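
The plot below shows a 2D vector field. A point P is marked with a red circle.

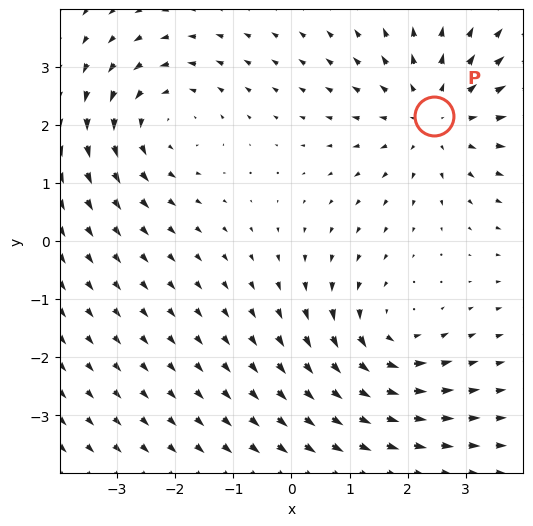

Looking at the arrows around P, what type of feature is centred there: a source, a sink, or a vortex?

At P (2.5, 2.2) the arrows spread outward. Divergence about +4, curl ≈0 — positive divergence with near-zero curl is a source.

source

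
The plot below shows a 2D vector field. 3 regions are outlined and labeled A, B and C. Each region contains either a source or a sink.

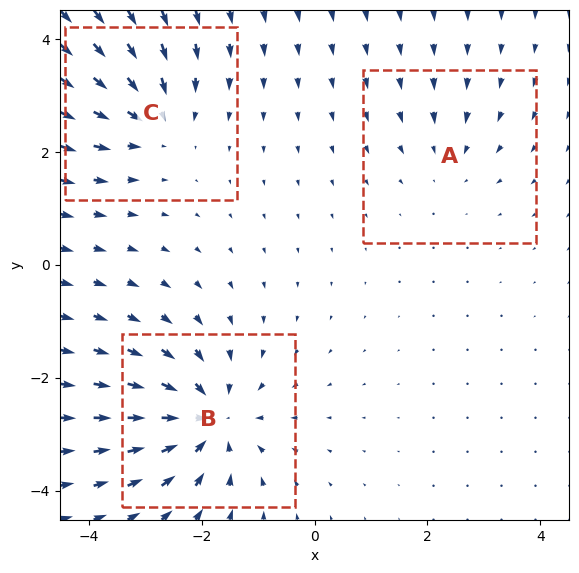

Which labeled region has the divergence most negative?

Divergence at each region's feature centre — A: about -2, B: about -5, C: about -3. Region B is most negative.

B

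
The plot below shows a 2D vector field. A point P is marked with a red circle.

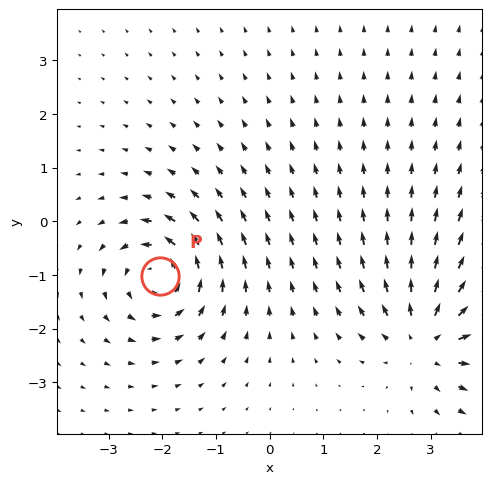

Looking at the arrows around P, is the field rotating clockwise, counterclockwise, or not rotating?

Near P at (-2.0, -1.0) the arrows circulate counterclockwise. The curl (z-component) there is about +6; positive curl means counterclockwise rotation.

counterclockwise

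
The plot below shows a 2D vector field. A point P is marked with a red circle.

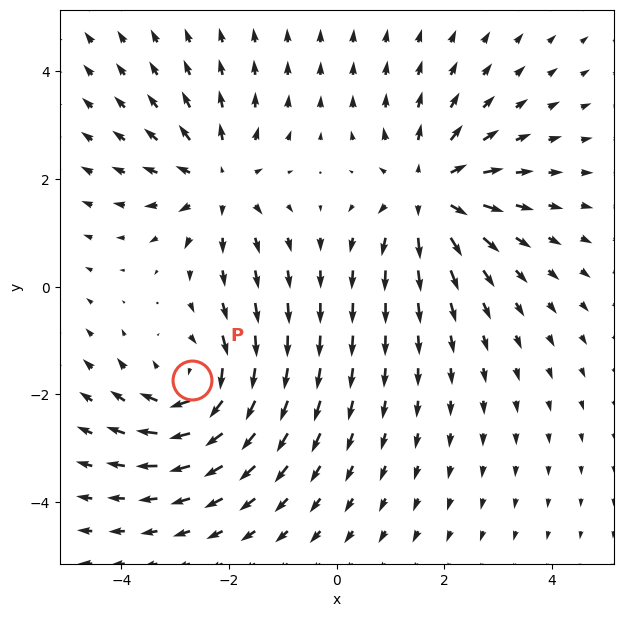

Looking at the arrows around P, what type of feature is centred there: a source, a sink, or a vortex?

At P (-2.7, -1.7) the arrows circulate clockwise. Divergence ≈0, curl about -5 — near-zero divergence with nonzero curl is a vortex.

vortex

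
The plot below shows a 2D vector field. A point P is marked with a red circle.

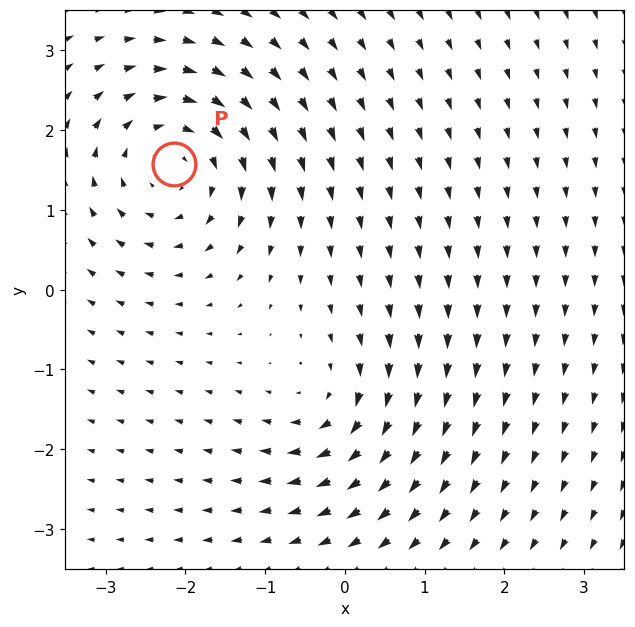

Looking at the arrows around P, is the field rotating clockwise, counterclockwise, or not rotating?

Near P at (-2.1, 1.6) the arrows circulate clockwise. The curl (z-component) there is about -5; negative curl means clockwise rotation.

clockwise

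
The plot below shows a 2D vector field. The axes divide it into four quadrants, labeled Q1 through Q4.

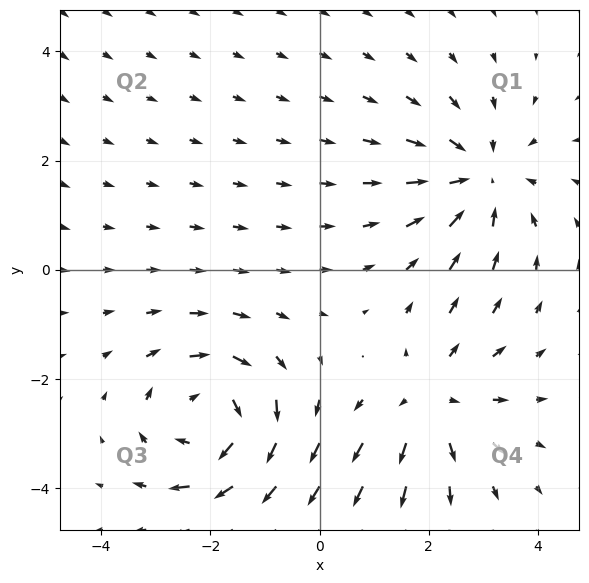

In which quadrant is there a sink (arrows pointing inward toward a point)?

Q1

The sink sits at approximately (2.9, 1.7), which lies in quadrant Q1. The divergence there is about -3, negative as expected for a sink.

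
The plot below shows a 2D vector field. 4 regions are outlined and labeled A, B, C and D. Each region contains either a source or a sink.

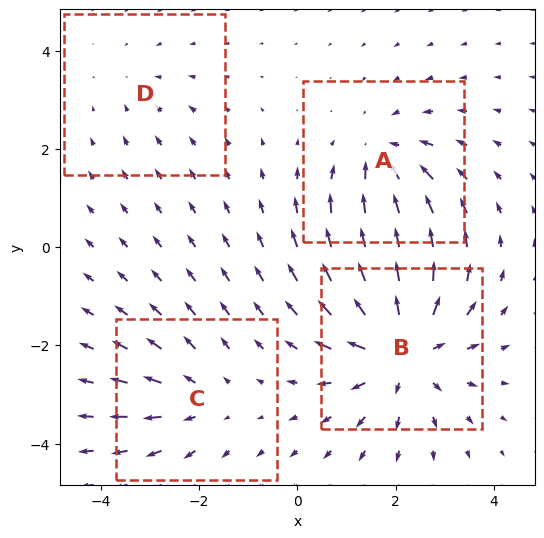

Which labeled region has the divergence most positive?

Divergence at each region's feature centre — A: about -4, B: about +6, C: about +3, D: about -2. Region B is most positive.

B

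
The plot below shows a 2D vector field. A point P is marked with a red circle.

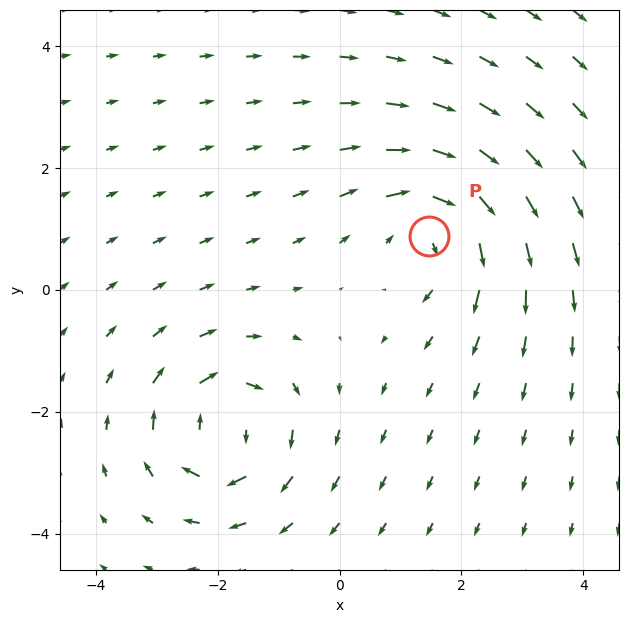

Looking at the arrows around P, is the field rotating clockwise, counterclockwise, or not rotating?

clockwise

Near P at (1.5, 0.9) the arrows circulate clockwise. The curl (z-component) there is about -5; negative curl means clockwise rotation.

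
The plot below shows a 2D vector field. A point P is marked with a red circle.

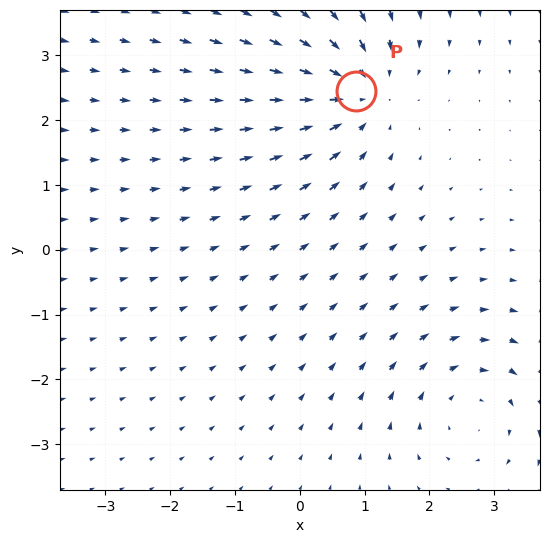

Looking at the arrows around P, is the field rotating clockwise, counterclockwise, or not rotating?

not rotating

Near P at (0.9, 2.5) the arrows show no circulation. The curl there is ≈0.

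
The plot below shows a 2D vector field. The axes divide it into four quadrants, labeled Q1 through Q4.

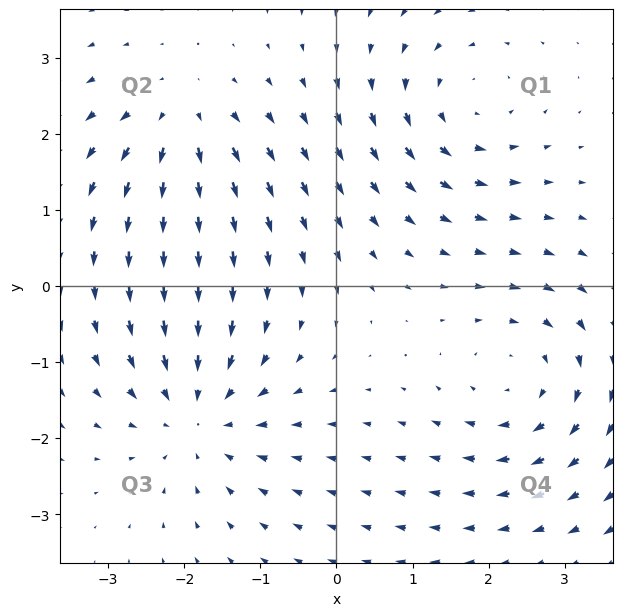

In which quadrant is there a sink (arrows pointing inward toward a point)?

Q3

The sink sits at approximately (-1.8, -1.7), which lies in quadrant Q3. The divergence there is about -4, negative as expected for a sink.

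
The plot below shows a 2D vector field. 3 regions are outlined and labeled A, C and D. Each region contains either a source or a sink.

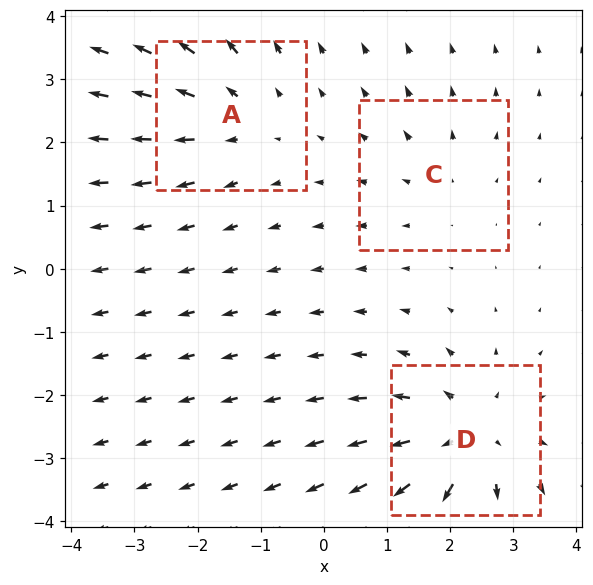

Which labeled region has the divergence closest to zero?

C

Divergence at each region's feature centre — A: about +3, C: about +2, D: about +4. Region C is closest to zero.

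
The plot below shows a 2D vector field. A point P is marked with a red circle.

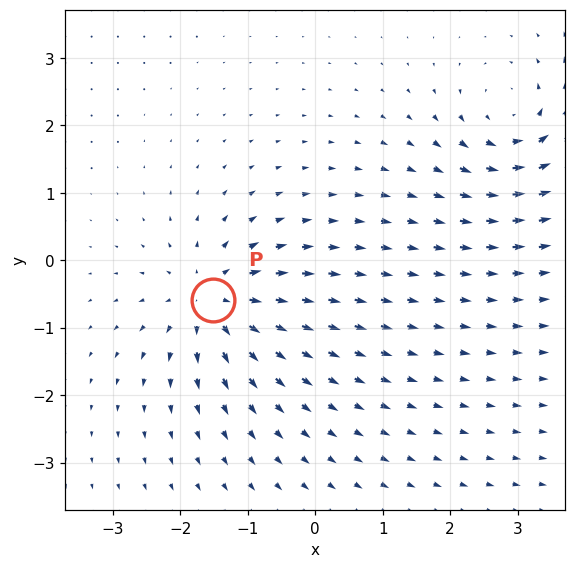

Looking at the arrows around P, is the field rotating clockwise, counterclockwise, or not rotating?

not rotating

Near P at (-1.5, -0.6) the arrows show no circulation. The curl there is ≈0.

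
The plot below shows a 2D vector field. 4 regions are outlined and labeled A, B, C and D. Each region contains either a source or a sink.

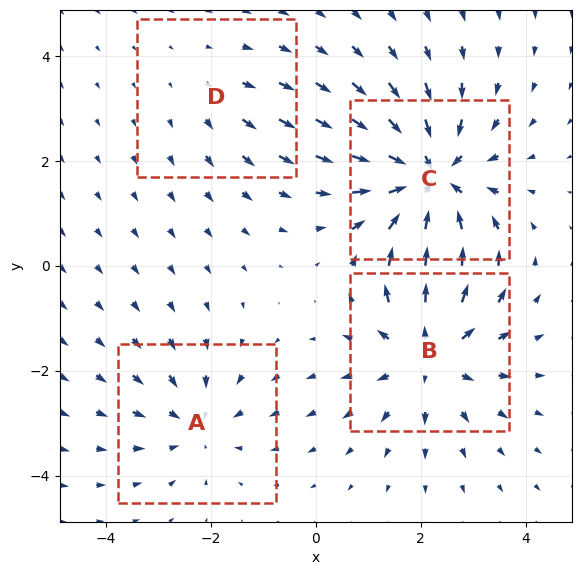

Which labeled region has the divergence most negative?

C

Divergence at each region's feature centre — A: about -3, B: about +5, C: about -6, D: about +2. Region C is most negative.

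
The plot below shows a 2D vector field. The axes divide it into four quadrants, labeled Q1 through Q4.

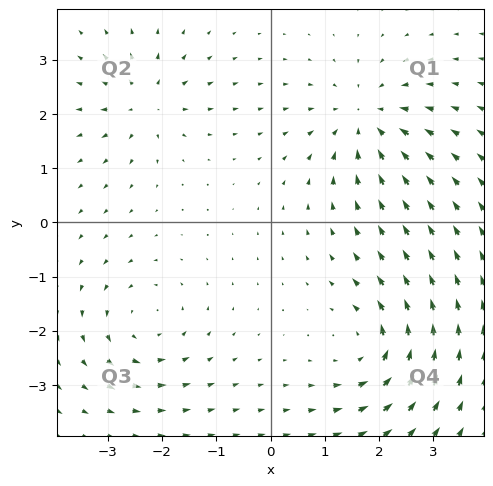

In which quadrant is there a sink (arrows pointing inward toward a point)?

Q1

The sink sits at approximately (1.8, 1.9), which lies in quadrant Q1. The divergence there is about -5, negative as expected for a sink.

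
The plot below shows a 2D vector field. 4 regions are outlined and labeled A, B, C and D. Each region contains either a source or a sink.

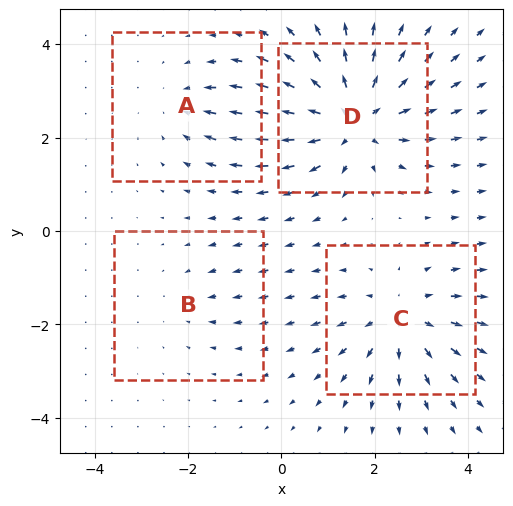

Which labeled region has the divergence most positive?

Divergence at each region's feature centre — A: about -3, B: about -2, C: about +4, D: about +6. Region D is most positive.

D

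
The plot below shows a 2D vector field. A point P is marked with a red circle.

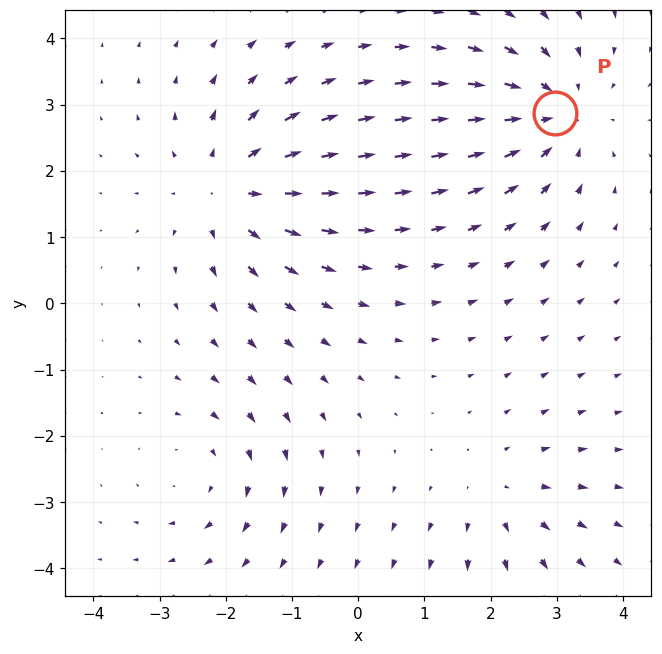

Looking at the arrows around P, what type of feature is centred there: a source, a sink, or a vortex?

At P (3.0, 2.9) the arrows converge inward. Divergence about -4, curl ≈0 — negative divergence with near-zero curl is a sink.

sink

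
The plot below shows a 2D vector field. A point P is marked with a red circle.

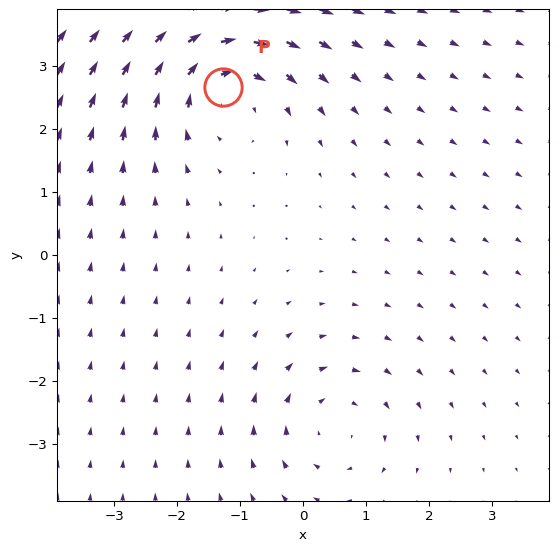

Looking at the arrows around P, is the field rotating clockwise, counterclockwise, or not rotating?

Near P at (-1.3, 2.7) the arrows circulate clockwise. The curl (z-component) there is about -4; negative curl means clockwise rotation.

clockwise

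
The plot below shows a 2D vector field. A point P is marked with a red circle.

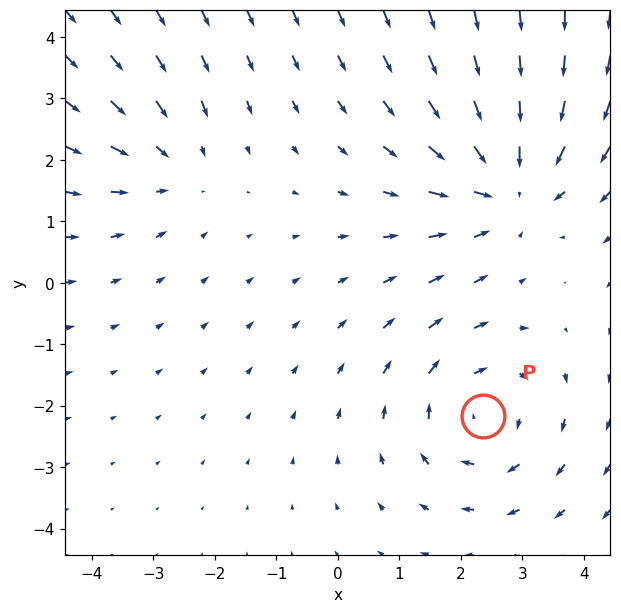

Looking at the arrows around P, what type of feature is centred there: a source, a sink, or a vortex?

At P (2.4, -2.2) the arrows circulate clockwise. Divergence ≈0, curl about -3 — near-zero divergence with nonzero curl is a vortex.

vortex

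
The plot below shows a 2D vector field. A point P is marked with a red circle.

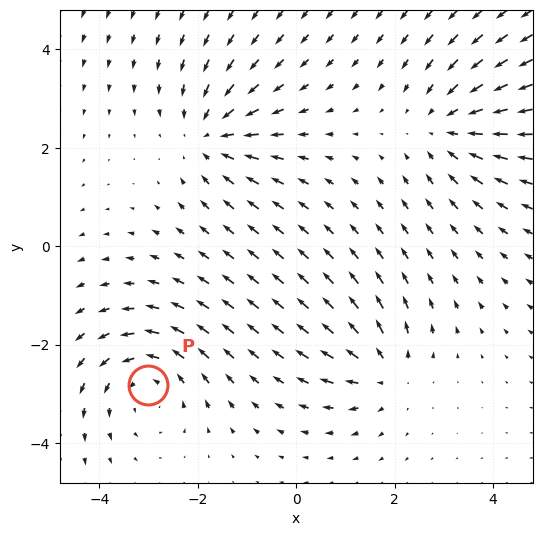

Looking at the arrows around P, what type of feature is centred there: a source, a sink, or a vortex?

At P (-3.0, -2.8) the arrows circulate counterclockwise. Divergence ≈0, curl about +3 — near-zero divergence with nonzero curl is a vortex.

vortex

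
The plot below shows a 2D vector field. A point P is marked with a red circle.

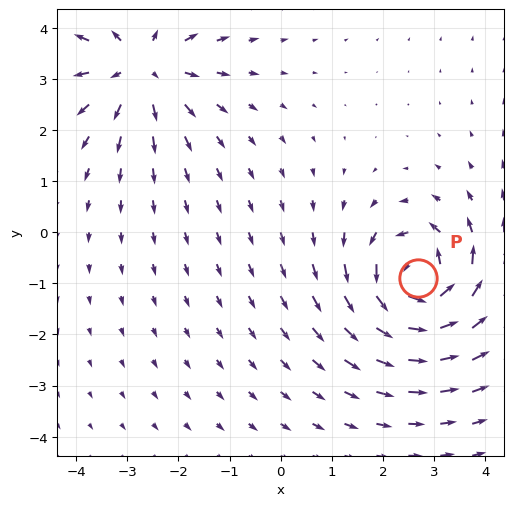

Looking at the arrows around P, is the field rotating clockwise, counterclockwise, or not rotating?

counterclockwise

Near P at (2.7, -0.9) the arrows circulate counterclockwise. The curl (z-component) there is about +7; positive curl means counterclockwise rotation.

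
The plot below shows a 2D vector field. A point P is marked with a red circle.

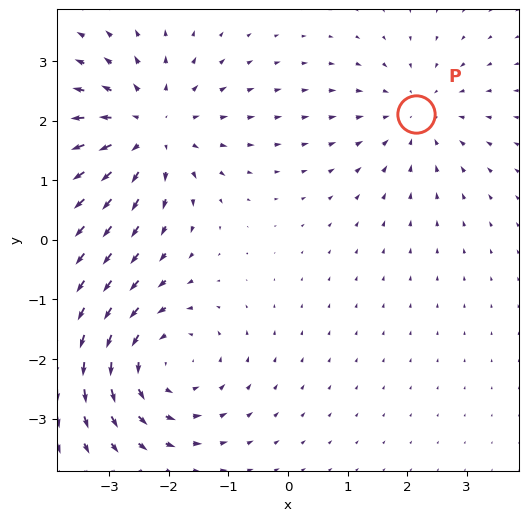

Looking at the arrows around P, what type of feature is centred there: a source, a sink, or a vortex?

sink

At P (2.2, 2.1) the arrows converge inward. Divergence about -3, curl ≈0 — negative divergence with near-zero curl is a sink.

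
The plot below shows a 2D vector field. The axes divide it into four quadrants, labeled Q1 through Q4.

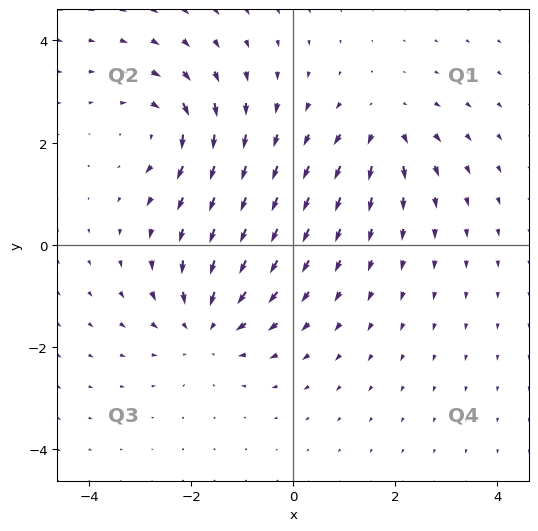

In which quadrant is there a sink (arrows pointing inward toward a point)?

The sink sits at approximately (-1.7, -1.6), which lies in quadrant Q3. The divergence there is about -4, negative as expected for a sink.

Q3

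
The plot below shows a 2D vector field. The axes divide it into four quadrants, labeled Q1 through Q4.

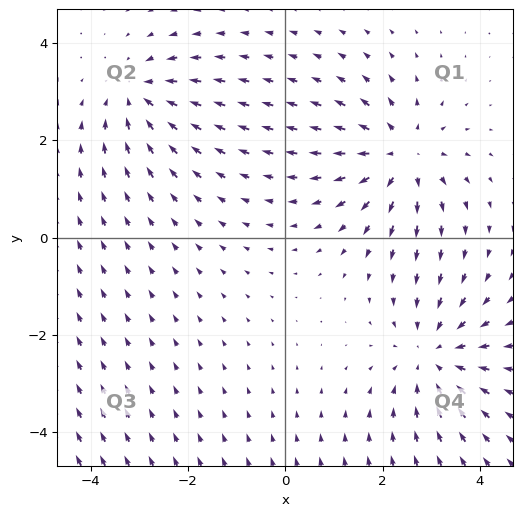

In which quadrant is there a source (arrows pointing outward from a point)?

Q1

The source sits at approximately (2.4, 1.7), which lies in quadrant Q1. The divergence there is about +4, positive as expected for a source.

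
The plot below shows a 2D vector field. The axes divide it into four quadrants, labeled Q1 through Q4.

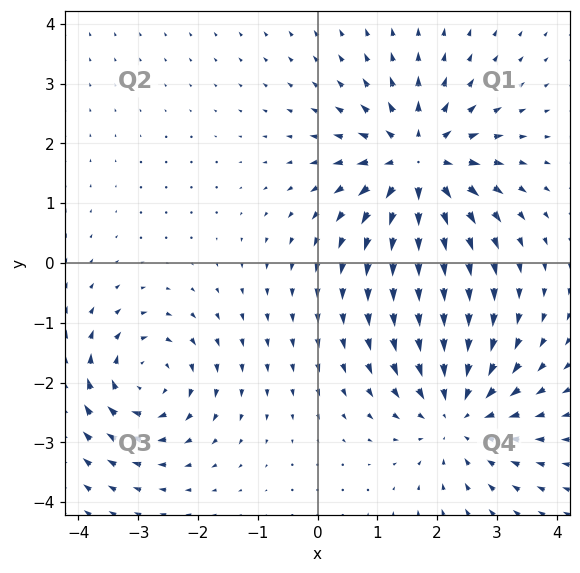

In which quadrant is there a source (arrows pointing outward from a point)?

The source sits at approximately (1.7, 1.7), which lies in quadrant Q1. The divergence there is about +6, positive as expected for a source.

Q1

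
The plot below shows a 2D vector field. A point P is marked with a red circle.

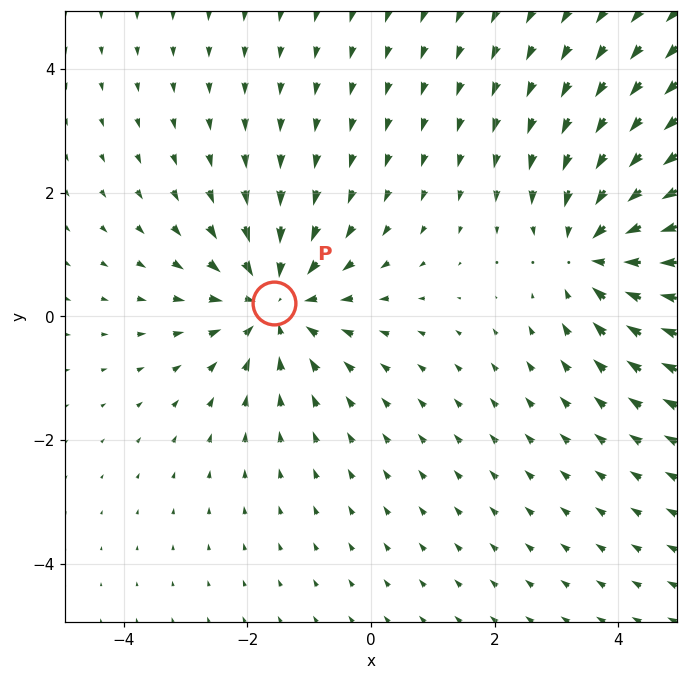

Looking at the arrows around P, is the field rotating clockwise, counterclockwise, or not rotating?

Near P at (-1.6, 0.2) the arrows show no circulation. The curl there is ≈0.

not rotating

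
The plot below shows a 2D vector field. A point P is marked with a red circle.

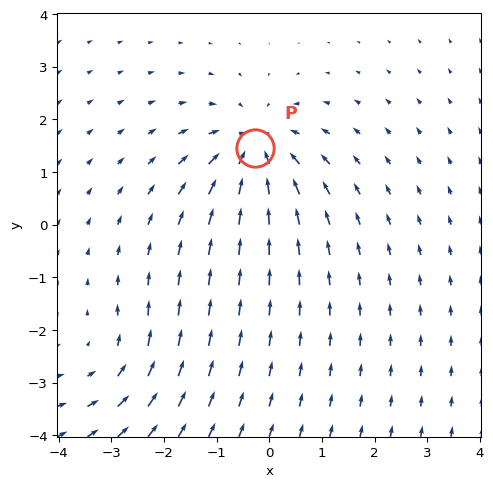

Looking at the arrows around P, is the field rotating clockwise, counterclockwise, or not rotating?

Near P at (-0.3, 1.5) the arrows show no circulation. The curl there is ≈0.

not rotating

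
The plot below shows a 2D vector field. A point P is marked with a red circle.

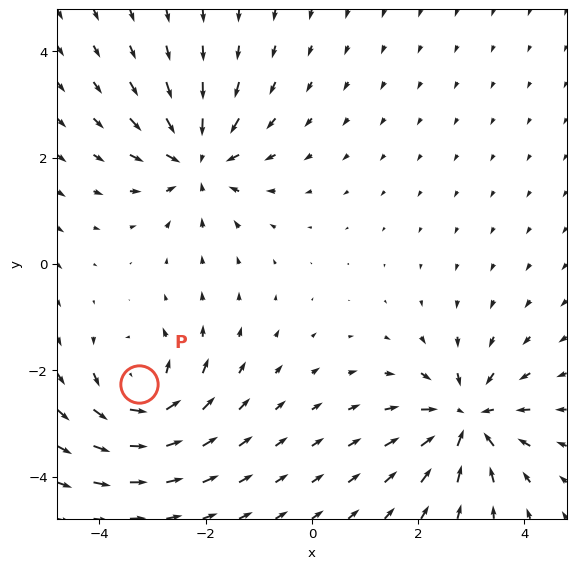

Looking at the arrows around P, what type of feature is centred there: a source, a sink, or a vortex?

vortex

At P (-3.3, -2.2) the arrows circulate counterclockwise. Divergence ≈0, curl about +4 — near-zero divergence with nonzero curl is a vortex.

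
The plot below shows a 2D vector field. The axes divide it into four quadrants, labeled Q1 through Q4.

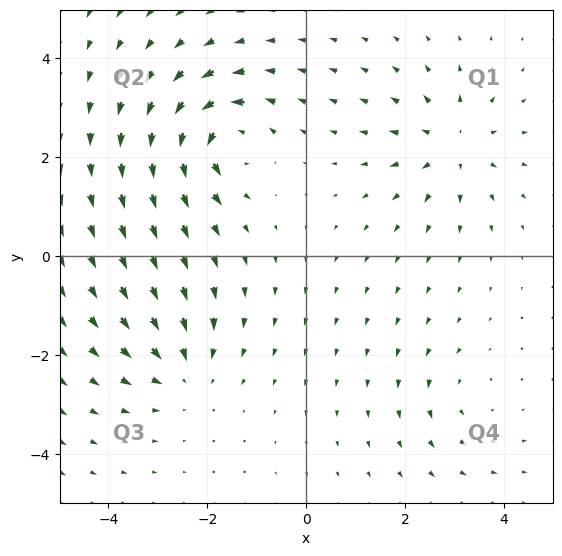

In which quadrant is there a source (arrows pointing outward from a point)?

Q1

The source sits at approximately (3.0, 2.2), which lies in quadrant Q1. The divergence there is about +4, positive as expected for a source.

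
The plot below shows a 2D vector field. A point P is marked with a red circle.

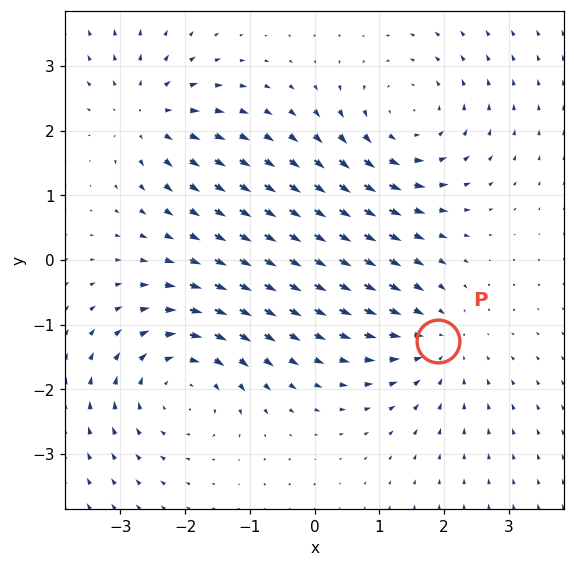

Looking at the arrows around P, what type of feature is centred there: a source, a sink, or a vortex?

At P (1.9, -1.3) the arrows converge inward. Divergence about -3, curl ≈0 — negative divergence with near-zero curl is a sink.

sink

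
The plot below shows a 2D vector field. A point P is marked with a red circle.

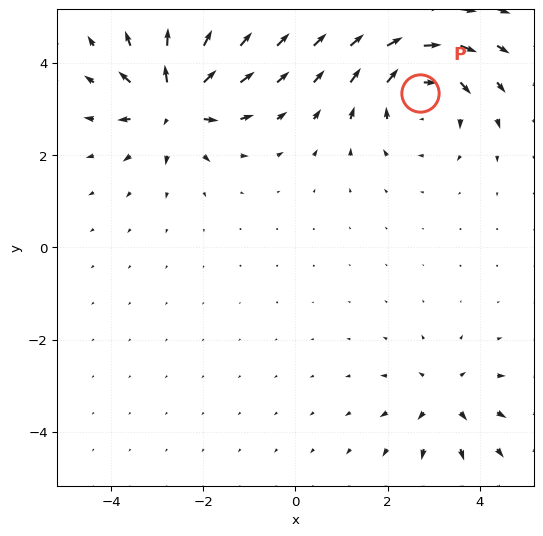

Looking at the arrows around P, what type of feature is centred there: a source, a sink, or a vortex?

vortex

At P (2.7, 3.3) the arrows circulate clockwise. Divergence ≈0, curl about -5 — near-zero divergence with nonzero curl is a vortex.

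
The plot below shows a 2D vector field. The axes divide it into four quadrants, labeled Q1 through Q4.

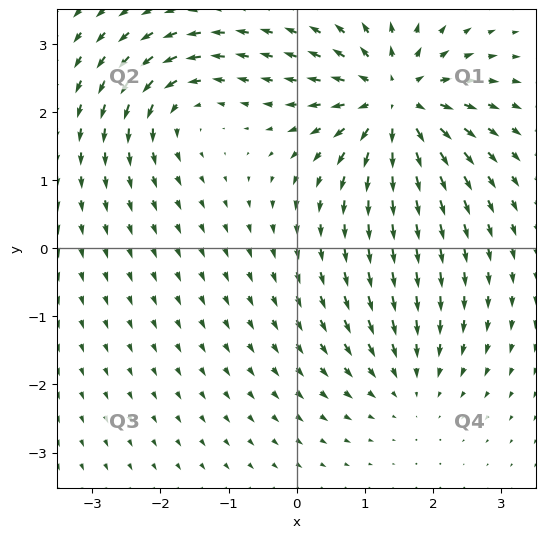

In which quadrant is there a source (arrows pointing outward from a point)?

The source sits at approximately (1.4, 2.2), which lies in quadrant Q1. The divergence there is about +6, positive as expected for a source.

Q1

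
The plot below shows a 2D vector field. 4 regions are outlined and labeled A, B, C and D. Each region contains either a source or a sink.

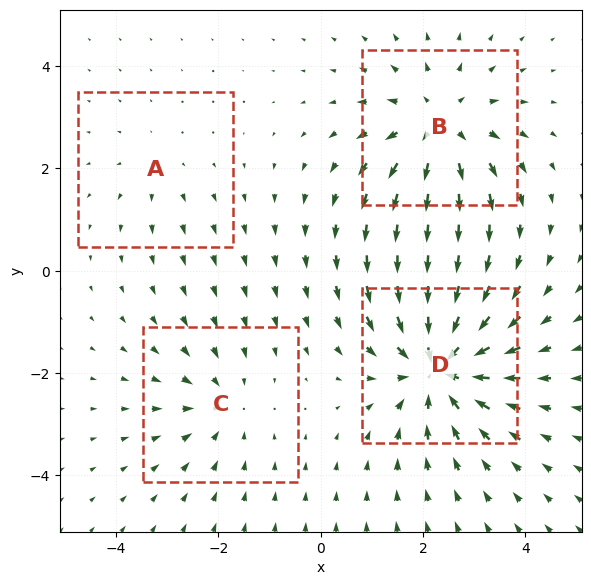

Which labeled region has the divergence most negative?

D

Divergence at each region's feature centre — A: about +2, B: about +5, C: about -3, D: about -6. Region D is most negative.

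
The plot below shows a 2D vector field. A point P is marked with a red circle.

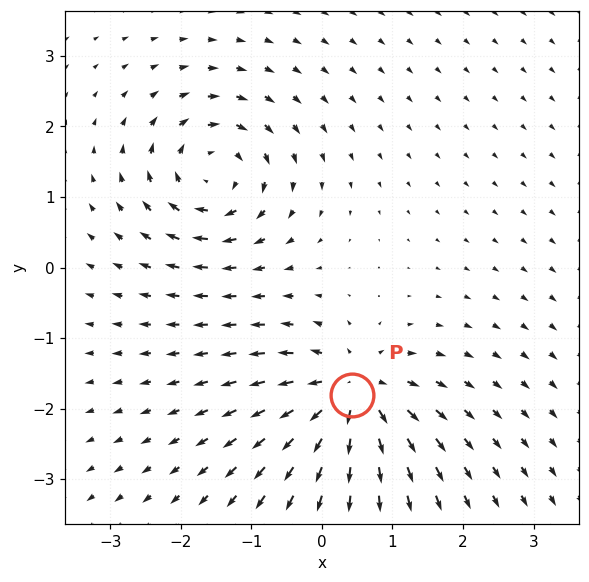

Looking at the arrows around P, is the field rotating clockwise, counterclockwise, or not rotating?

Near P at (0.4, -1.8) the arrows show no circulation. The curl there is ≈0.

not rotating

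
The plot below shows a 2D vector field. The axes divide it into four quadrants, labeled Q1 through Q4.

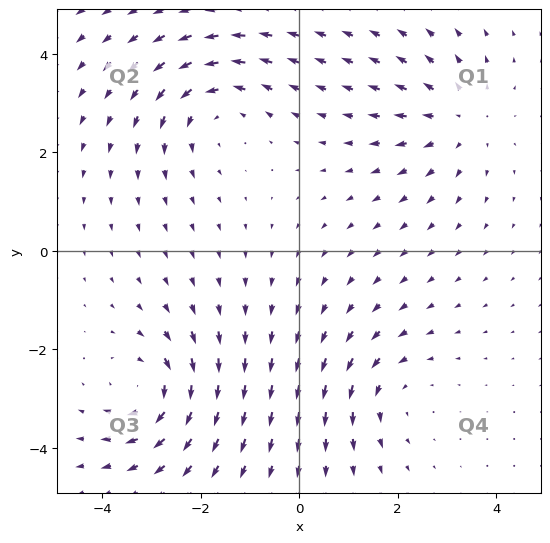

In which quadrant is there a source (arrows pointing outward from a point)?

The source sits at approximately (3.3, 2.7), which lies in quadrant Q1. The divergence there is about +4, positive as expected for a source.

Q1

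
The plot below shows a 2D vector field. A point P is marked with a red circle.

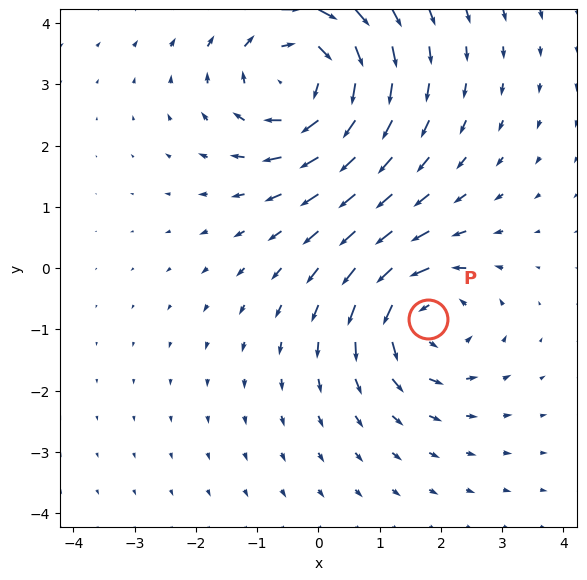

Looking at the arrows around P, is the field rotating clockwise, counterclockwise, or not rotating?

Near P at (1.8, -0.8) the arrows circulate counterclockwise. The curl (z-component) there is about +3; positive curl means counterclockwise rotation.

counterclockwise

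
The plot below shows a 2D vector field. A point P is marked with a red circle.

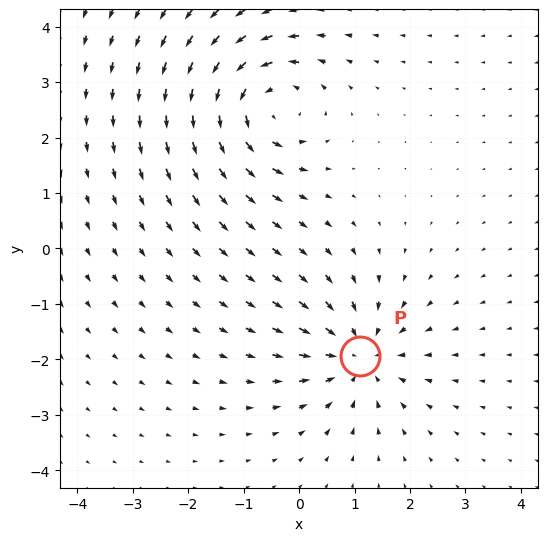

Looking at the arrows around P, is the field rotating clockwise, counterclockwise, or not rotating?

not rotating

Near P at (1.1, -1.9) the arrows show no circulation. The curl there is ≈0.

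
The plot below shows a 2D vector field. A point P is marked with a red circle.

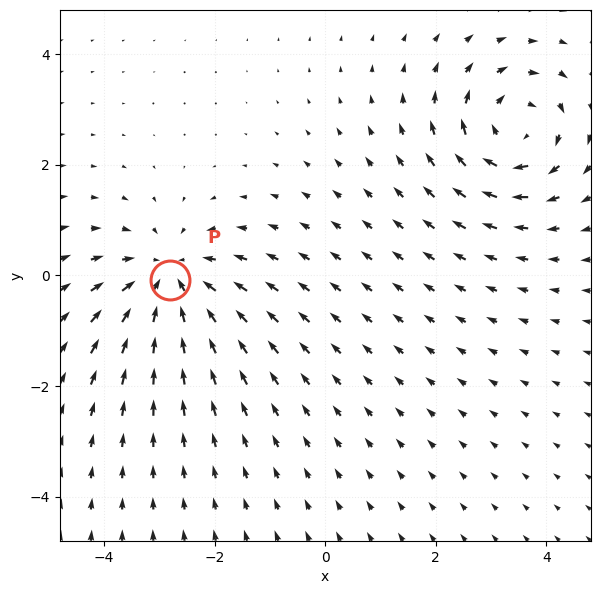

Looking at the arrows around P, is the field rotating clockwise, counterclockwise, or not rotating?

not rotating

Near P at (-2.8, -0.1) the arrows show no circulation. The curl there is ≈0.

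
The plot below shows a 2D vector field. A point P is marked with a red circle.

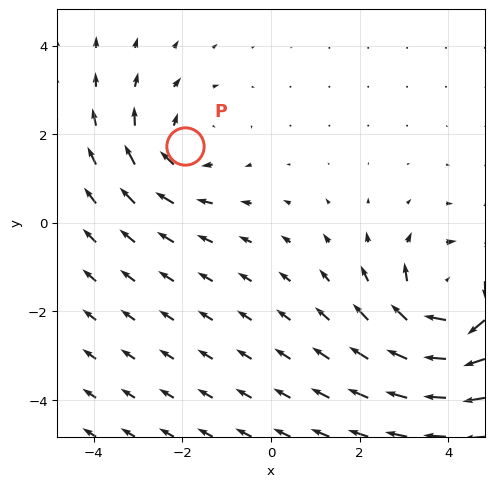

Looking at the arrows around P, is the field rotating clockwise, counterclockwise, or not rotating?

Near P at (-1.9, 1.7) the arrows circulate clockwise. The curl (z-component) there is about -2; negative curl means clockwise rotation.

clockwise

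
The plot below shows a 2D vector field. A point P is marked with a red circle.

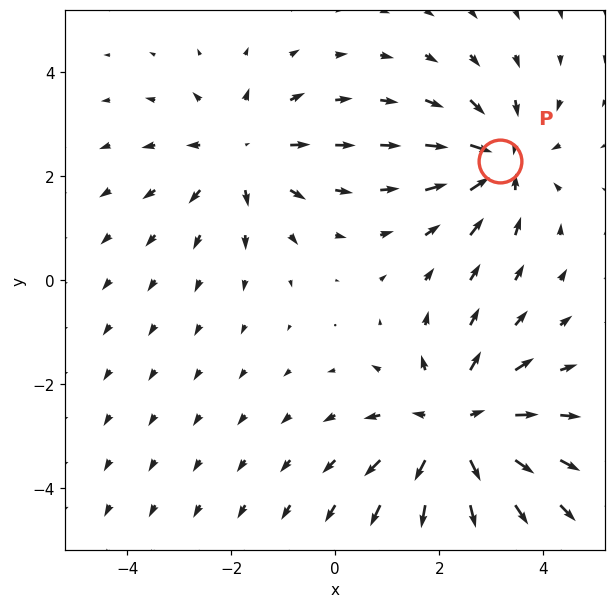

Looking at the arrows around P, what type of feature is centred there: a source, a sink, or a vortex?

sink

At P (3.2, 2.3) the arrows converge inward. Divergence about -3, curl ≈0 — negative divergence with near-zero curl is a sink.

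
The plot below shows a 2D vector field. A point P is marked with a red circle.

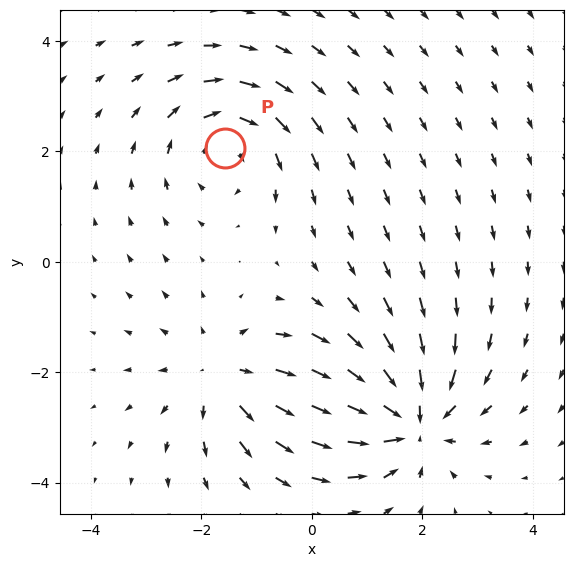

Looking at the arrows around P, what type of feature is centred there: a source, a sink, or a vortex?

vortex

At P (-1.6, 2.1) the arrows circulate clockwise. Divergence ≈0, curl about -4 — near-zero divergence with nonzero curl is a vortex.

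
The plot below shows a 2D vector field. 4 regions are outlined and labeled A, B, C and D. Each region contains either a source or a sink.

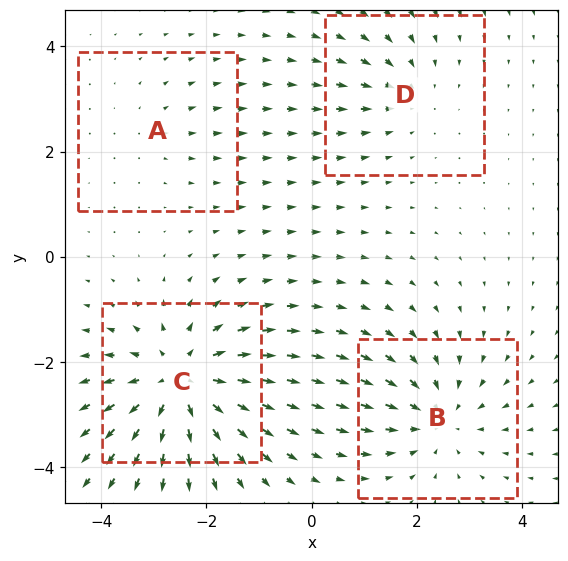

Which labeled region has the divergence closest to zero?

A

Divergence at each region's feature centre — A: about +2, B: about -4, C: about +6, D: about -3. Region A is closest to zero.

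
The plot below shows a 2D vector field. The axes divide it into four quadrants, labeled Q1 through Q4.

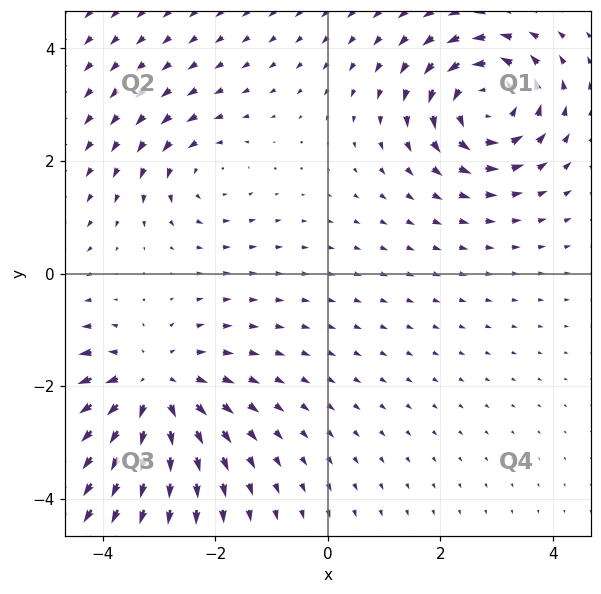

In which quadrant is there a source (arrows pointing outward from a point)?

The source sits at approximately (-3.2, -2.1), which lies in quadrant Q3. The divergence there is about +4, positive as expected for a source.

Q3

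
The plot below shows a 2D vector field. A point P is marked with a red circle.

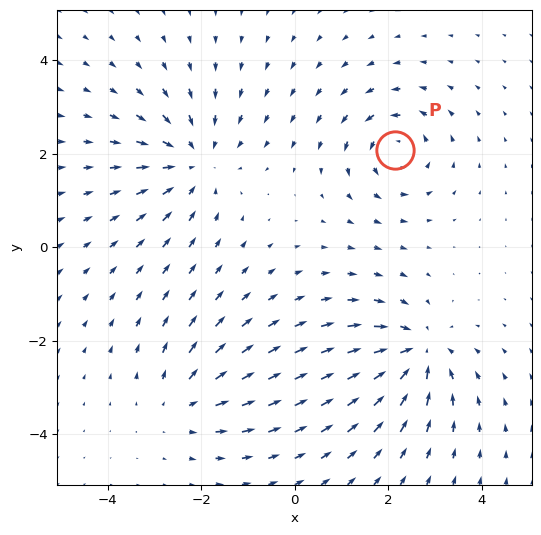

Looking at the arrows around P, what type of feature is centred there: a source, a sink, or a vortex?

At P (2.2, 2.1) the arrows circulate counterclockwise. Divergence ≈0, curl about +4 — near-zero divergence with nonzero curl is a vortex.

vortex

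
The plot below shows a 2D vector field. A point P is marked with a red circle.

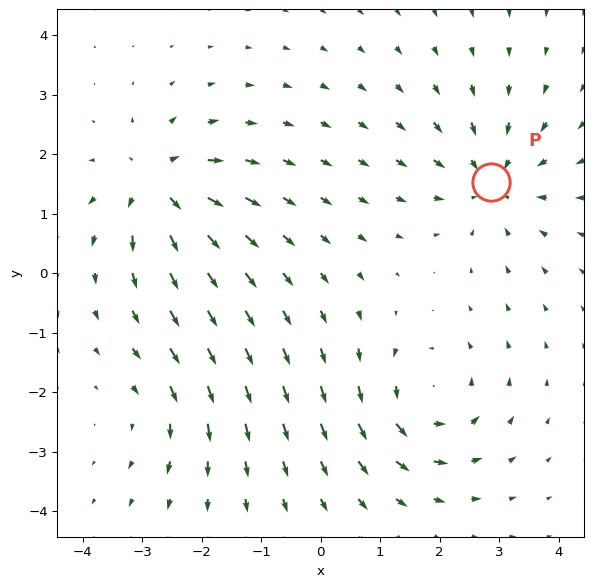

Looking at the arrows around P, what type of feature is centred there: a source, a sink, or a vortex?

sink

At P (2.9, 1.5) the arrows converge inward. Divergence about -5, curl ≈0 — negative divergence with near-zero curl is a sink.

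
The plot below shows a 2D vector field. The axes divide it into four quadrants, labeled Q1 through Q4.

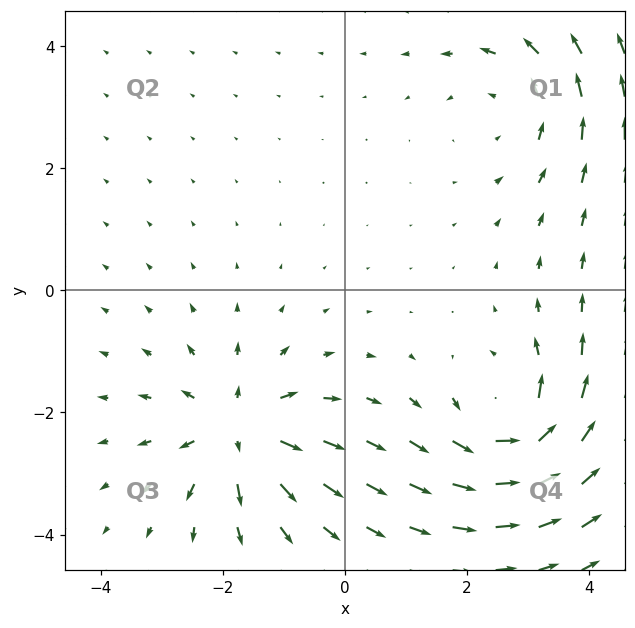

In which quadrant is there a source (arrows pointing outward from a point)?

The source sits at approximately (-1.7, -2.3), which lies in quadrant Q3. The divergence there is about +5, positive as expected for a source.

Q3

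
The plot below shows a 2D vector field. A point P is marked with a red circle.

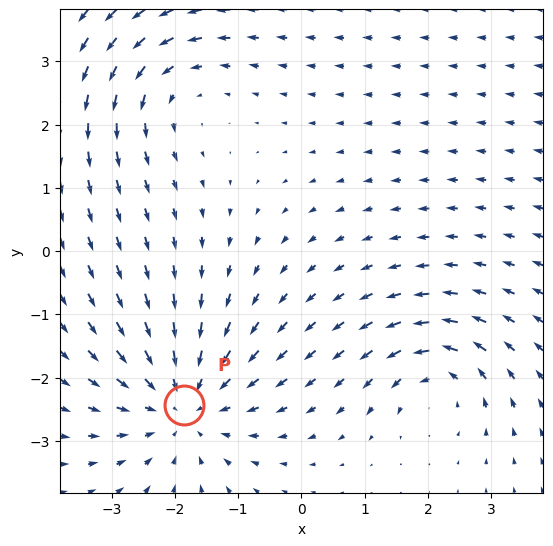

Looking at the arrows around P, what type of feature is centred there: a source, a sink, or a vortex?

At P (-1.9, -2.4) the arrows converge inward. Divergence about -4, curl ≈0 — negative divergence with near-zero curl is a sink.

sink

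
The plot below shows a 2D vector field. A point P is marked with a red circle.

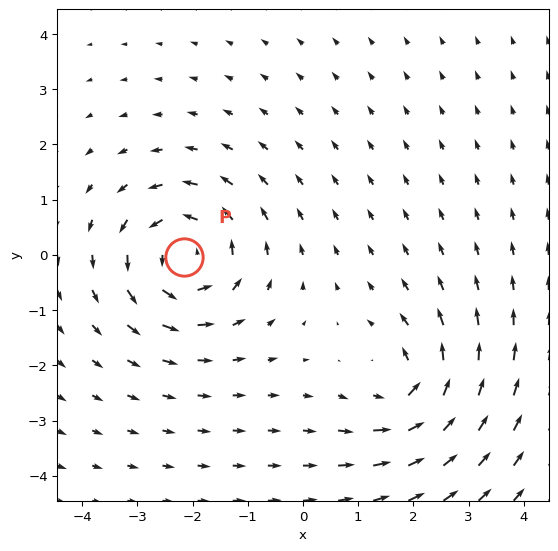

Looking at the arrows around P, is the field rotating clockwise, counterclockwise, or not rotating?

Near P at (-2.2, -0.0) the arrows circulate counterclockwise. The curl (z-component) there is about +5; positive curl means counterclockwise rotation.

counterclockwise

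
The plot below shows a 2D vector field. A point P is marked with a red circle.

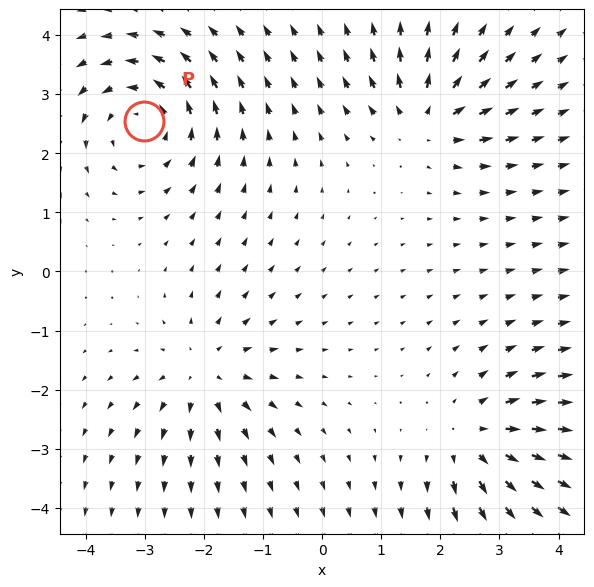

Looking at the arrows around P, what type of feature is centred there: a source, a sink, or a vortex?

vortex

At P (-3.0, 2.5) the arrows circulate counterclockwise. Divergence ≈0, curl about +5 — near-zero divergence with nonzero curl is a vortex.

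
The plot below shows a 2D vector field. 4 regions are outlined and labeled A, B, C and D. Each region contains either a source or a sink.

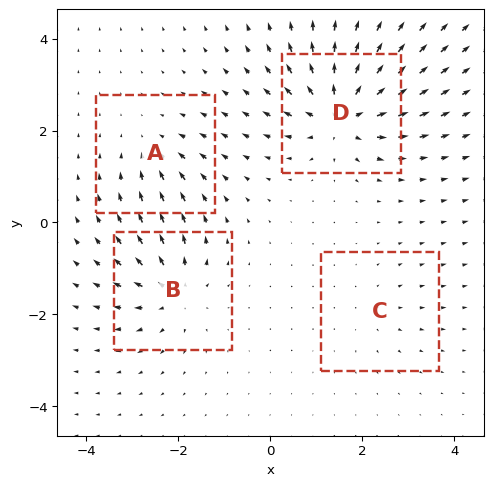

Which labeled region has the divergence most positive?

Divergence at each region's feature centre — A: about -4, B: about +6, C: about +2, D: about +8. Region D is most positive.

D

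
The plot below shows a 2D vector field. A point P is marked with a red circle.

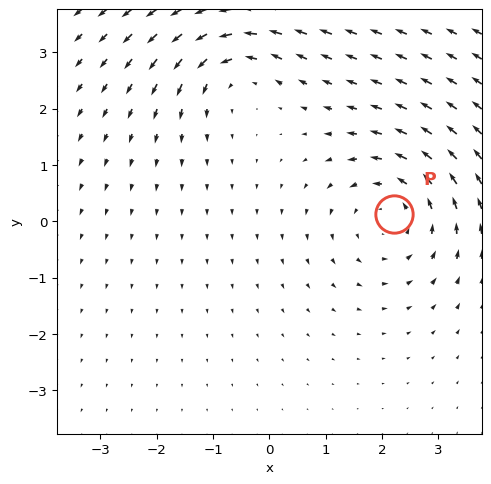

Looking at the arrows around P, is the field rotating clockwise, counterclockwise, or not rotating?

Near P at (2.2, 0.1) the arrows circulate counterclockwise. The curl (z-component) there is about +3; positive curl means counterclockwise rotation.

counterclockwise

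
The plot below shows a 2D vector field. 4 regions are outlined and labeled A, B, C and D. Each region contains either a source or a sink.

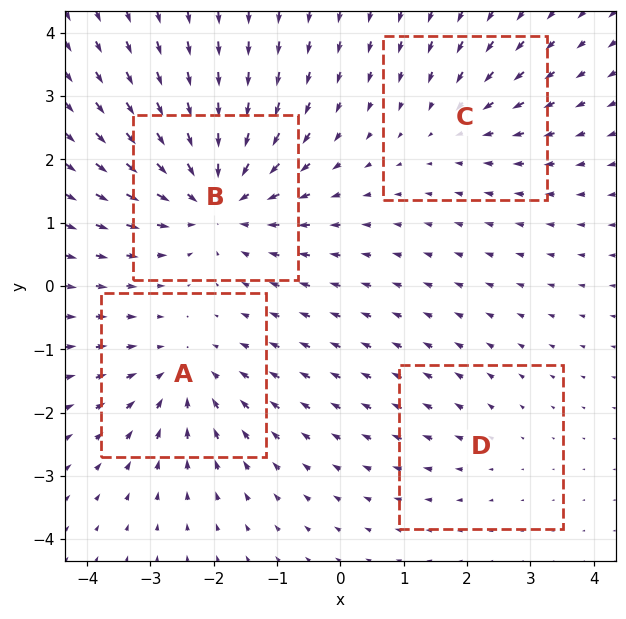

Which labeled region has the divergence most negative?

B

Divergence at each region's feature centre — A: about -4, B: about -7, C: about -3, D: about +2. Region B is most negative.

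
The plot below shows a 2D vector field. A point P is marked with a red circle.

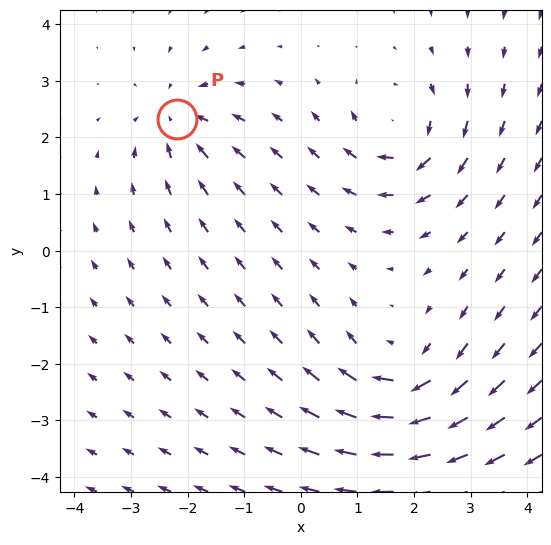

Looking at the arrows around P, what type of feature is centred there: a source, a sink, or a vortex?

At P (-2.2, 2.3) the arrows converge inward. Divergence about -3, curl ≈0 — negative divergence with near-zero curl is a sink.

sink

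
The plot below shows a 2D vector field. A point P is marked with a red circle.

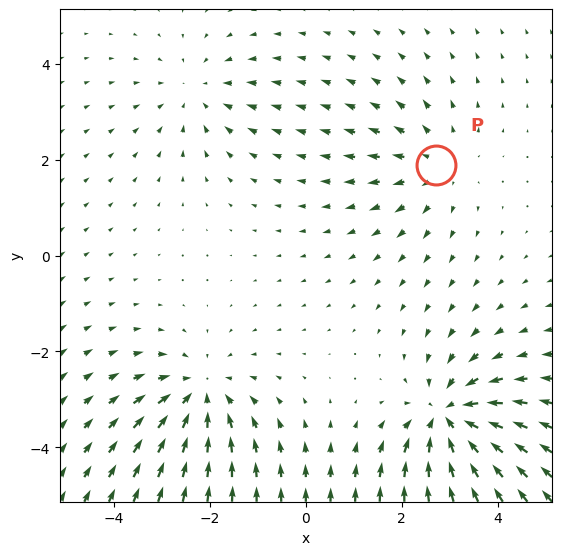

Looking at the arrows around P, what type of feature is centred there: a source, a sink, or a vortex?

At P (2.7, 1.9) the arrows spread outward. Divergence about +3, curl ≈0 — positive divergence with near-zero curl is a source.

source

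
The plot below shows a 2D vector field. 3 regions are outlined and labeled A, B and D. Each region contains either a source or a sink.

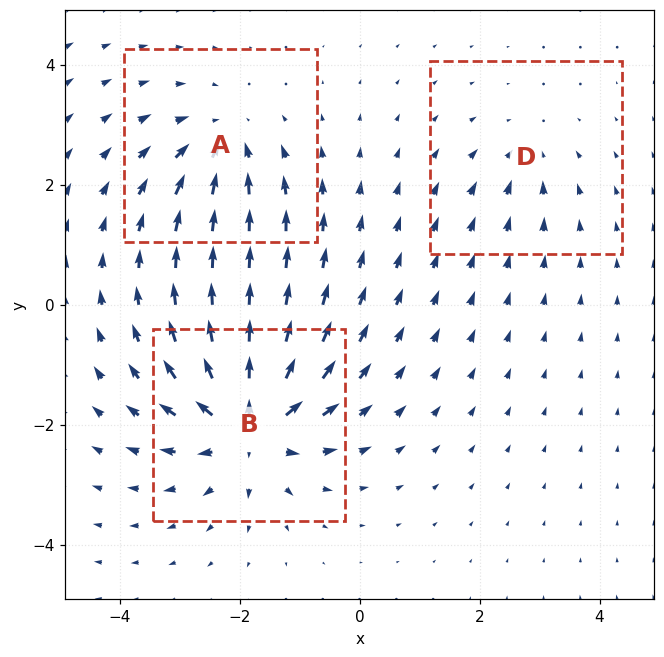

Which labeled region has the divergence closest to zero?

Divergence at each region's feature centre — A: about -4, B: about +6, D: about -2. Region D is closest to zero.

D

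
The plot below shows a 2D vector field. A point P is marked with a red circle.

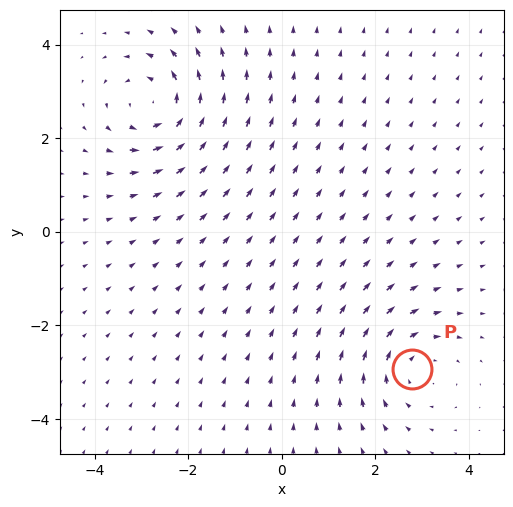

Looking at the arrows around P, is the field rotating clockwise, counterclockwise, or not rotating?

Near P at (2.8, -2.9) the arrows circulate clockwise. The curl (z-component) there is about -4; negative curl means clockwise rotation.

clockwise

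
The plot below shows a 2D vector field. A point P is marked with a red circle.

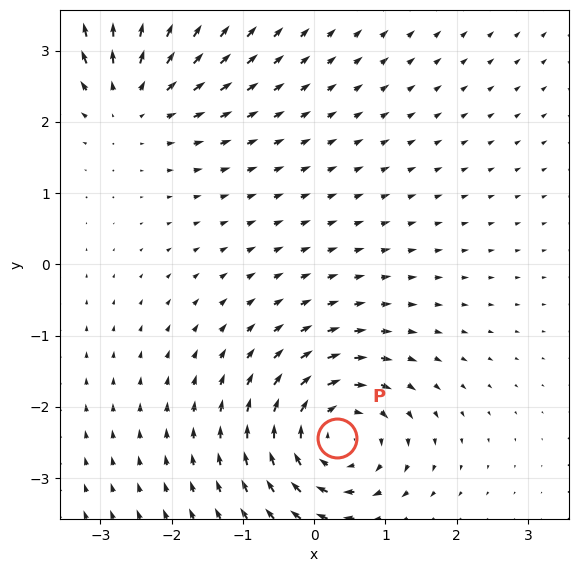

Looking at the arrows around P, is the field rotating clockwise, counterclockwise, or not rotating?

clockwise

Near P at (0.3, -2.4) the arrows circulate clockwise. The curl (z-component) there is about -5; negative curl means clockwise rotation.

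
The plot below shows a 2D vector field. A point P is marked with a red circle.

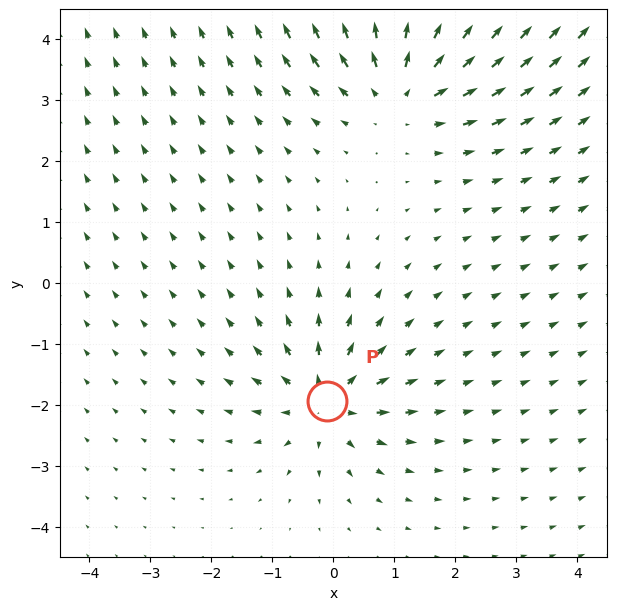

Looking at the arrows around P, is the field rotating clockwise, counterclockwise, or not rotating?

Near P at (-0.1, -1.9) the arrows show no circulation. The curl there is ≈0.

not rotating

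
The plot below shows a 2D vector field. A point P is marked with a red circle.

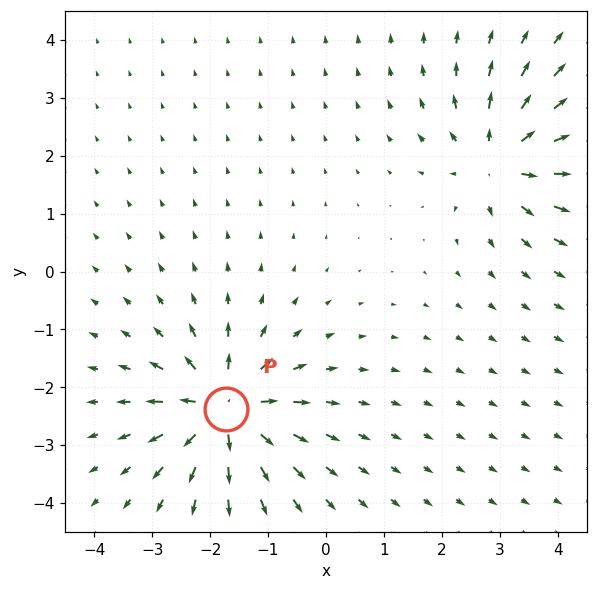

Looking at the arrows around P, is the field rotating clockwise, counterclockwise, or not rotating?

Near P at (-1.7, -2.4) the arrows show no circulation. The curl there is ≈0.

not rotating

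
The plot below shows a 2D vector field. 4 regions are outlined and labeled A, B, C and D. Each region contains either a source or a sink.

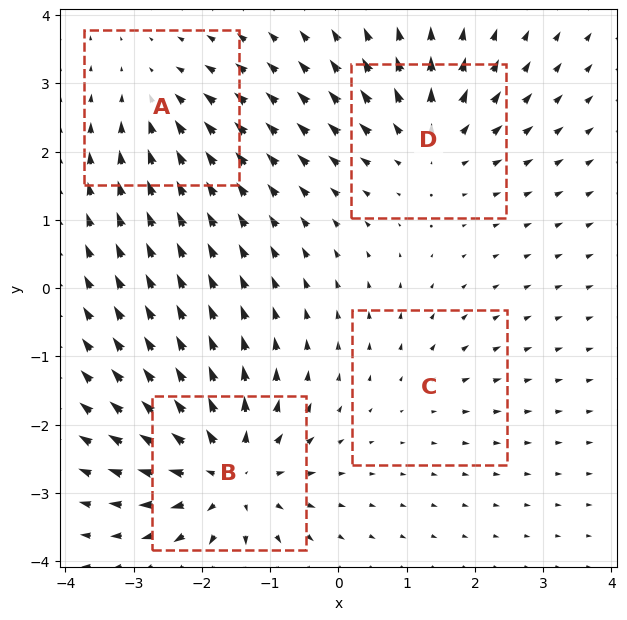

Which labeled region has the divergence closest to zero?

C

Divergence at each region's feature centre — A: about -4, B: about +8, C: about +2, D: about +5. Region C is closest to zero.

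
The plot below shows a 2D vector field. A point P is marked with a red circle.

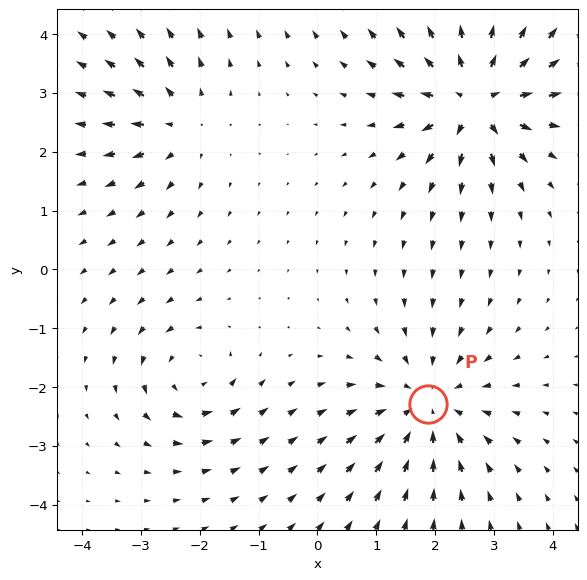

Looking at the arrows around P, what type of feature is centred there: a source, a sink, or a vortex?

At P (1.9, -2.3) the arrows converge inward. Divergence about -4, curl ≈0 — negative divergence with near-zero curl is a sink.

sink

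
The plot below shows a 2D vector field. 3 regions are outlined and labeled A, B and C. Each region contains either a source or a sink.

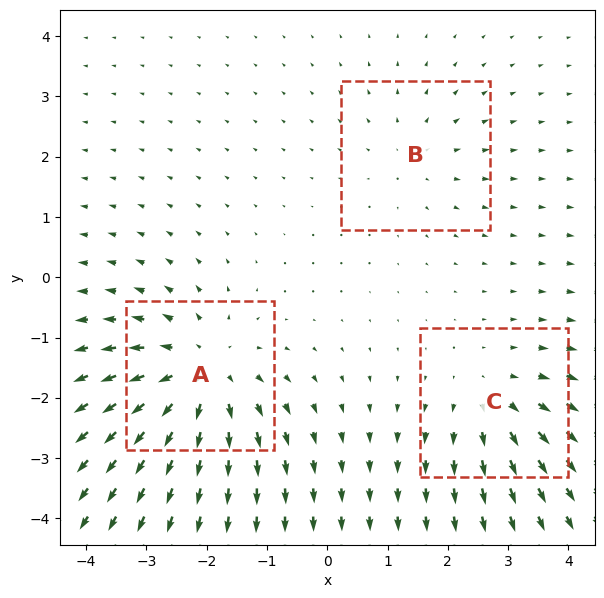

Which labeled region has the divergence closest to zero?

Divergence at each region's feature centre — A: about +5, B: about +2, C: about +3. Region B is closest to zero.

B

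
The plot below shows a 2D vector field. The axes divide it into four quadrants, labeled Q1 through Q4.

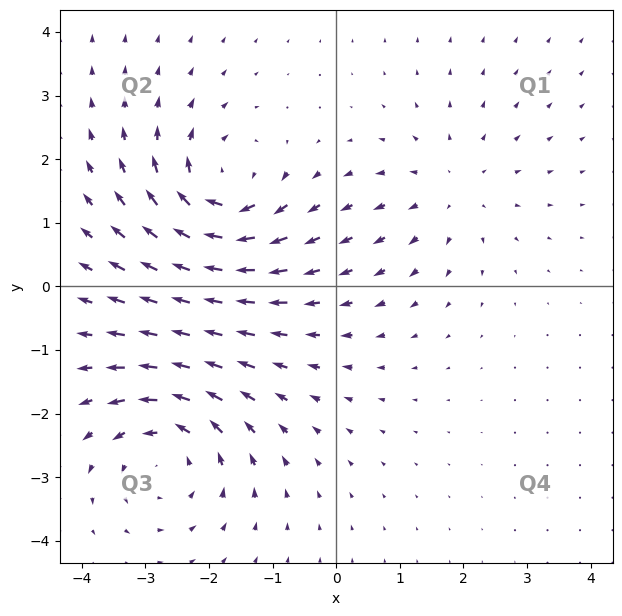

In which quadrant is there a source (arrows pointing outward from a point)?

Q1

The source sits at approximately (1.8, 1.5), which lies in quadrant Q1. The divergence there is about +2, positive as expected for a source.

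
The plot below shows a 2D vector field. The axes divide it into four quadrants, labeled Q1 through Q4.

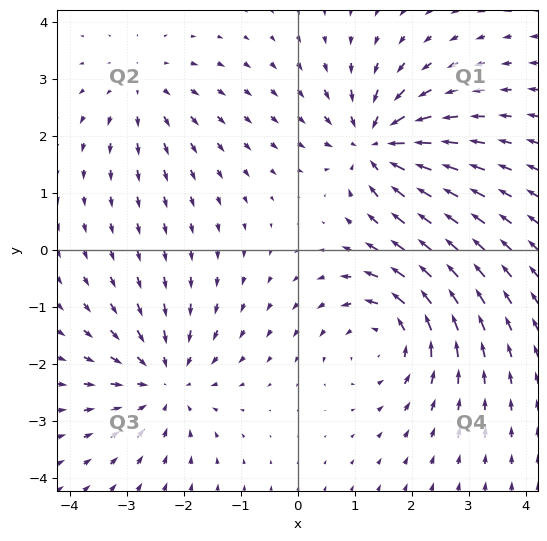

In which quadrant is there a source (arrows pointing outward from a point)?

The source sits at approximately (-2.7, 2.9), which lies in quadrant Q2. The divergence there is about +2, positive as expected for a source.

Q2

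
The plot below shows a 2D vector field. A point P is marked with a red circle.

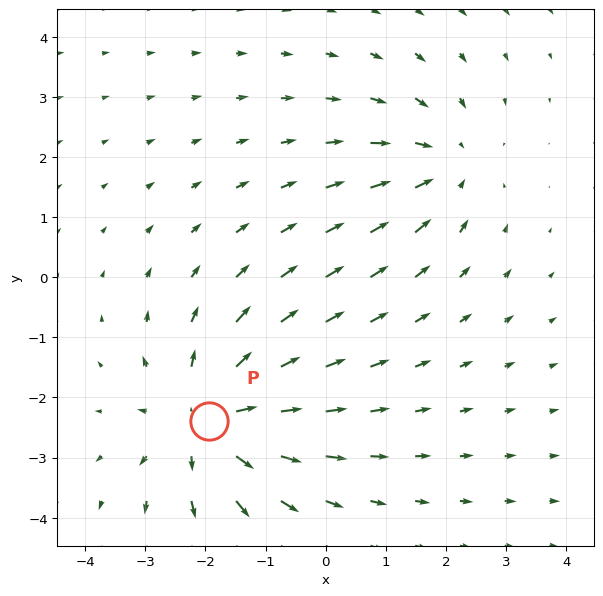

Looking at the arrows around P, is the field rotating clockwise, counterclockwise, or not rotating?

not rotating

Near P at (-1.9, -2.4) the arrows show no circulation. The curl there is ≈0.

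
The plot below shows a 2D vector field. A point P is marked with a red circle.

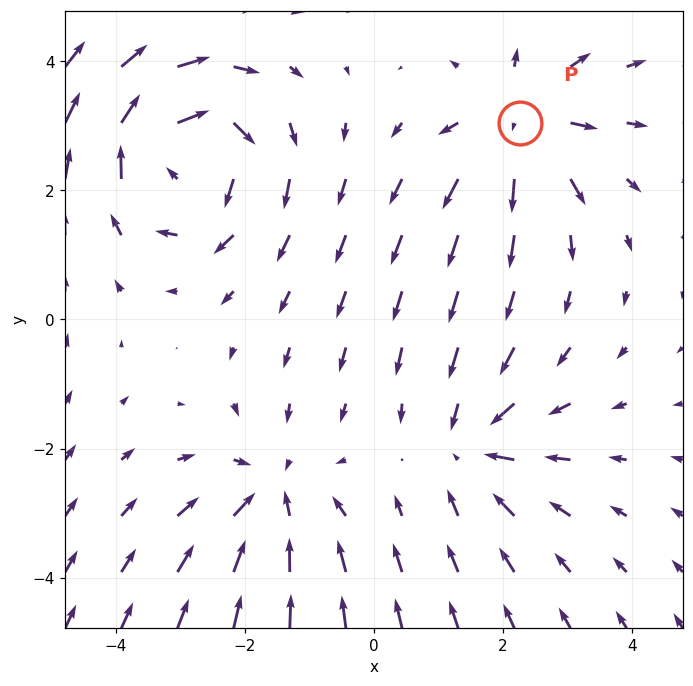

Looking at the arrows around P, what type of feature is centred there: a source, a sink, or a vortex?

source

At P (2.3, 3.0) the arrows spread outward. Divergence about +4, curl ≈0 — positive divergence with near-zero curl is a source.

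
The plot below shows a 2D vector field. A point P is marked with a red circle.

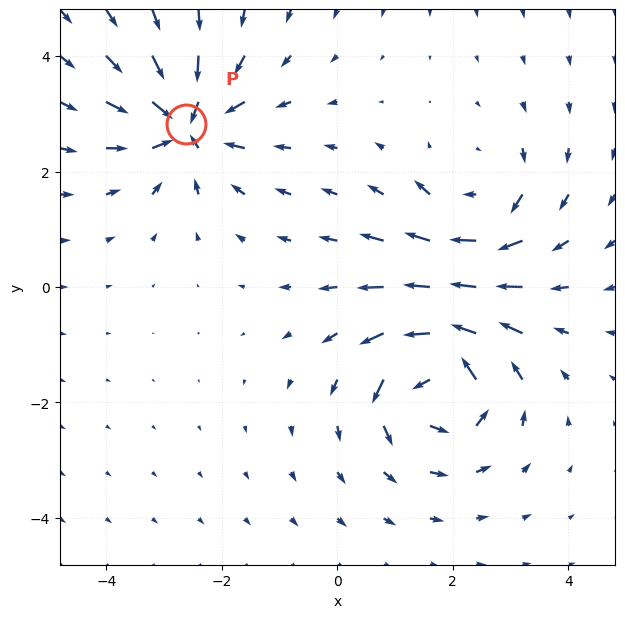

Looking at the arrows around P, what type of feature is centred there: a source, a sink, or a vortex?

At P (-2.6, 2.8) the arrows converge inward. Divergence about -5, curl ≈0 — negative divergence with near-zero curl is a sink.

sink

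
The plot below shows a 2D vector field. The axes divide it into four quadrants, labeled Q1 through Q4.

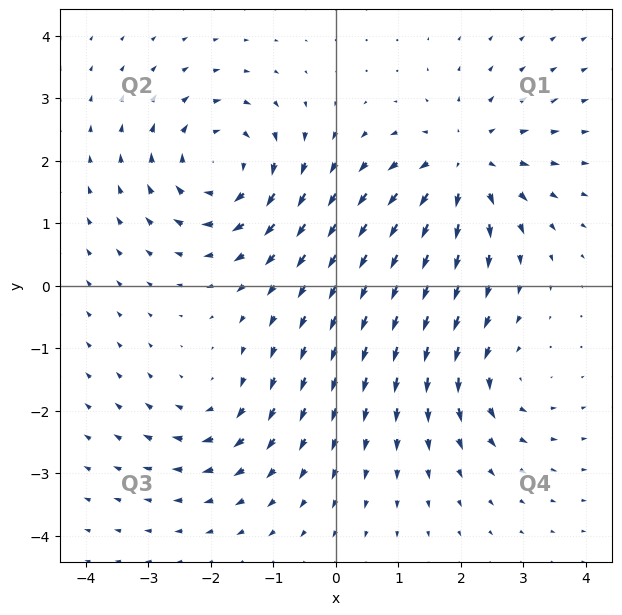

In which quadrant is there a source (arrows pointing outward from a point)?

The source sits at approximately (2.1, 1.9), which lies in quadrant Q1. The divergence there is about +4, positive as expected for a source.

Q1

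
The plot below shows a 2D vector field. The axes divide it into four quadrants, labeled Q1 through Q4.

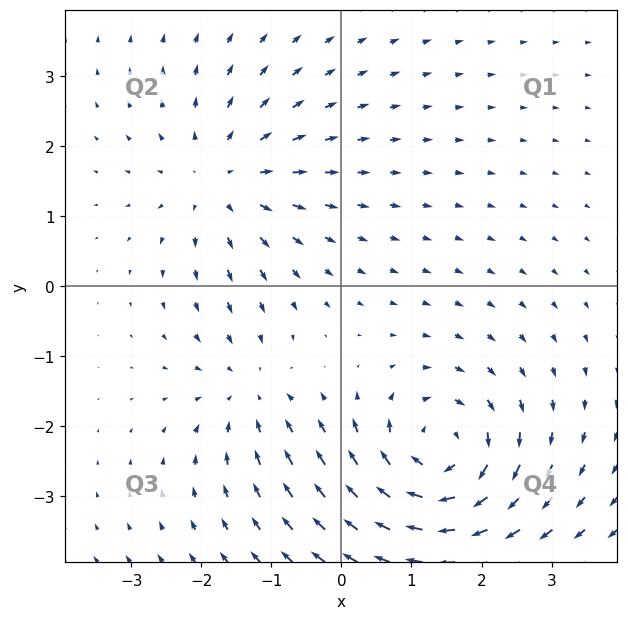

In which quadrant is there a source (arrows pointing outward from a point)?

Q2

The source sits at approximately (-1.7, 1.5), which lies in quadrant Q2. The divergence there is about +4, positive as expected for a source.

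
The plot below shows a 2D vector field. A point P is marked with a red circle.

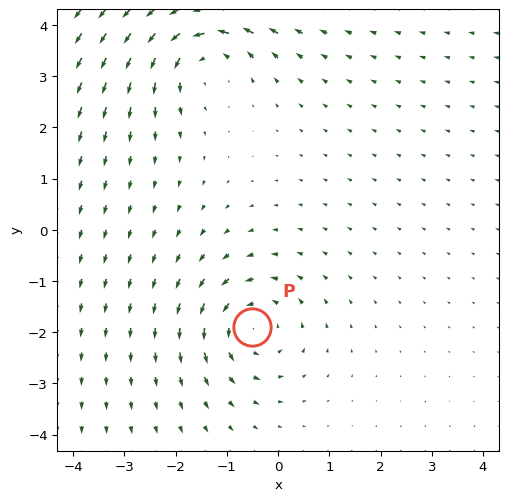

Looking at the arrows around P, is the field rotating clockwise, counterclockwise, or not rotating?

Near P at (-0.5, -1.9) the arrows circulate counterclockwise. The curl (z-component) there is about +4; positive curl means counterclockwise rotation.

counterclockwise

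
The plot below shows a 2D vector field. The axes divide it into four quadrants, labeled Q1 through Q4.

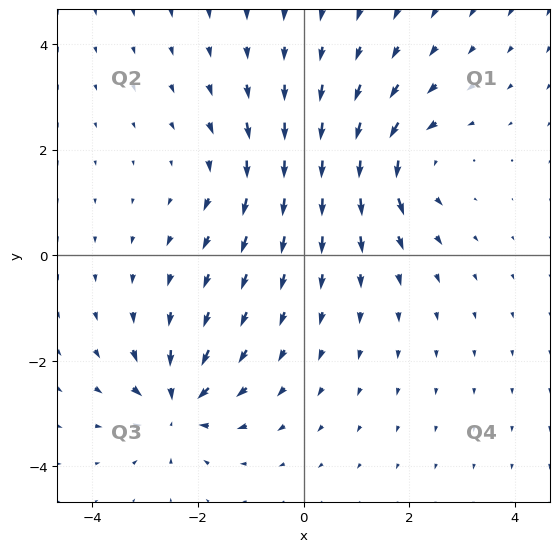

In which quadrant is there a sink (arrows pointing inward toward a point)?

The sink sits at approximately (-2.4, -2.8), which lies in quadrant Q3. The divergence there is about -5, negative as expected for a sink.

Q3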